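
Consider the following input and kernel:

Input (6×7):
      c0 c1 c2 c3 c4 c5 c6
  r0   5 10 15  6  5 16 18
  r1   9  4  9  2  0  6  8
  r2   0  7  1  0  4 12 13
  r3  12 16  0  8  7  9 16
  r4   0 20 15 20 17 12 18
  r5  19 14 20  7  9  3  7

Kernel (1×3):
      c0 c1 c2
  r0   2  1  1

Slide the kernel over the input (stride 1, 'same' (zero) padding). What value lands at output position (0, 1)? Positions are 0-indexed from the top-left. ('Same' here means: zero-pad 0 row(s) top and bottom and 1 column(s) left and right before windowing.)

35

The receptive field on the zero-padded input at this output position is [5 10 15]. Elementwise product with the kernel and sum: 5·2 + 10·1 + 15·1.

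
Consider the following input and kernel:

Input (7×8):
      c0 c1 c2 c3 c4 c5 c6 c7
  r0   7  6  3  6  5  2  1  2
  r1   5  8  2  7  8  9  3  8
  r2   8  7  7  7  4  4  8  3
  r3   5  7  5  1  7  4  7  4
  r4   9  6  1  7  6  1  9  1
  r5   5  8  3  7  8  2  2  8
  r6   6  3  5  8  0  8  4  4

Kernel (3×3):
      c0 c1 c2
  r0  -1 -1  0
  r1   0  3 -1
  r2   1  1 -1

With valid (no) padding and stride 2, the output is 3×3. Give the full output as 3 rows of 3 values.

Output[0,0]: The receptive field on the input at this output position is [7 6 3 / 5 8 2 / 8 7 7]. Elementwise product with the kernel and sum: 7·-1 + 6·-1 + 8·3 + 2·-1 + 8·1 + 7·1 + 7·-1.
Output[0,1]: The receptive field on the input at this output position is [3 6 5 / 2 7 8 / 7 7 4]. Elementwise product with the kernel and sum: 3·-1 + 6·-1 + 7·3 + 8·-1 + 7·1 + 7·1 + 4·-1.

17 14 17
15 -16 -5
10 18 1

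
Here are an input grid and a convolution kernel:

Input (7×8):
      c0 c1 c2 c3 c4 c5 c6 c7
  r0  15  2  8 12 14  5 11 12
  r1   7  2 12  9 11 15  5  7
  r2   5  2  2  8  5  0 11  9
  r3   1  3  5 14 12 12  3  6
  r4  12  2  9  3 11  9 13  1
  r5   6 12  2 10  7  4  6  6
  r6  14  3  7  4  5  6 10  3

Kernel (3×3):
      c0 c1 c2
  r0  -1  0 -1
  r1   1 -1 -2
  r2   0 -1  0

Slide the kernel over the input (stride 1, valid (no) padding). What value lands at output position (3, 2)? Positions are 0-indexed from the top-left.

The receptive field on the input at this output position is [5 14 12 / 9 3 11 / 2 10 7]. Elementwise product with the kernel and sum: 5·-1 + 12·-1 + 9·1 + 3·-1 + 11·-2 + 10·-1.

-43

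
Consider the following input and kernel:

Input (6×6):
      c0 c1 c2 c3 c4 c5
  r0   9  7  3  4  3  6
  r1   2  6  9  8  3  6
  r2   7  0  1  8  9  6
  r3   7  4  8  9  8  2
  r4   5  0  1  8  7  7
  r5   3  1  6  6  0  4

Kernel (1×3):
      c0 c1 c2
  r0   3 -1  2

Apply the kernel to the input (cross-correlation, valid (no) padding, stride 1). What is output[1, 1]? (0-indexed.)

25

The receptive field on the input at this output position is [6 9 8]. Elementwise product with the kernel and sum: 6·3 + 9·-1 + 8·2.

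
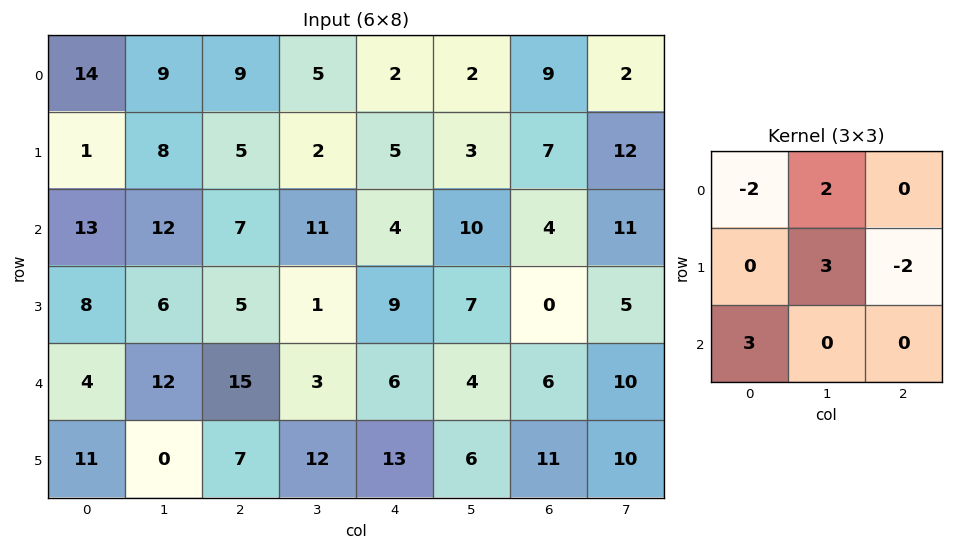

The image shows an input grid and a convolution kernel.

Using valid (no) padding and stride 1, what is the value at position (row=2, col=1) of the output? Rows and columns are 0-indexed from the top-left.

The receptive field on the input at this output position is [12 7 11 / 6 5 1 / 12 15 3]. Elementwise product with the kernel and sum: 12·-2 + 7·2 + 5·3 + 1·-2 + 12·3.

39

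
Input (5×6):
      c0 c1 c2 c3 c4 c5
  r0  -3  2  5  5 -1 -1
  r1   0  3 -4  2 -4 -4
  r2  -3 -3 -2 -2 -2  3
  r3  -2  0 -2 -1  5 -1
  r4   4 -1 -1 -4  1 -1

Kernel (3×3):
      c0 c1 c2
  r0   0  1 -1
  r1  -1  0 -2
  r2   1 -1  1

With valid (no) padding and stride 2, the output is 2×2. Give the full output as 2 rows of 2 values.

Output[0,0]: The receptive field on the input at this output position is [-3 2 5 / 0 3 -4 / -3 -3 -2]. Elementwise product with the kernel and sum: 2·1 + 5·-1 + 0·-1 + -4·-2 + -3·1 + -3·-1 + -2·1.

3 16
9 -4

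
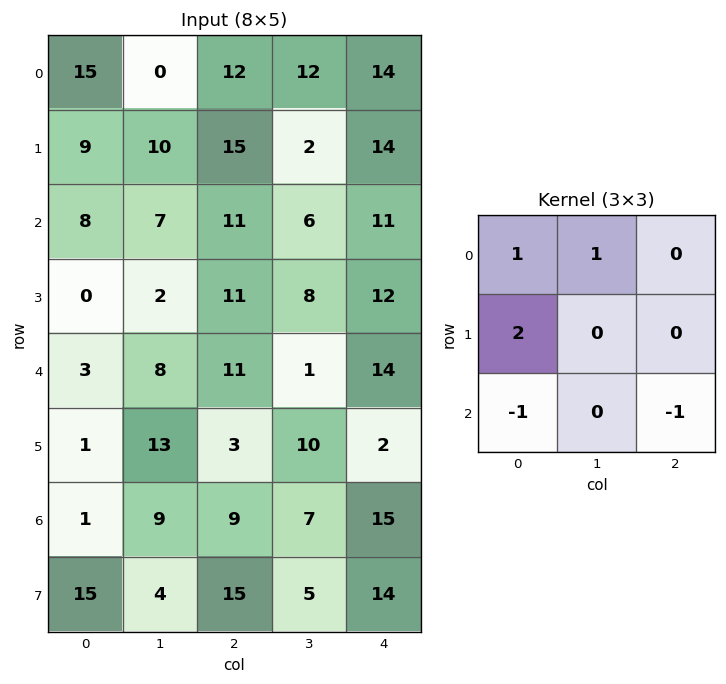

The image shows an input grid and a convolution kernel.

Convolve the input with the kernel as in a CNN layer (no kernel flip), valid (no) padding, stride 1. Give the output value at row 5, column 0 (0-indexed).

-14

The receptive field on the input at this output position is [1 13 3 / 1 9 9 / 15 4 15]. Elementwise product with the kernel and sum: 1·1 + 13·1 + 1·2 + 15·-1 + 15·-1.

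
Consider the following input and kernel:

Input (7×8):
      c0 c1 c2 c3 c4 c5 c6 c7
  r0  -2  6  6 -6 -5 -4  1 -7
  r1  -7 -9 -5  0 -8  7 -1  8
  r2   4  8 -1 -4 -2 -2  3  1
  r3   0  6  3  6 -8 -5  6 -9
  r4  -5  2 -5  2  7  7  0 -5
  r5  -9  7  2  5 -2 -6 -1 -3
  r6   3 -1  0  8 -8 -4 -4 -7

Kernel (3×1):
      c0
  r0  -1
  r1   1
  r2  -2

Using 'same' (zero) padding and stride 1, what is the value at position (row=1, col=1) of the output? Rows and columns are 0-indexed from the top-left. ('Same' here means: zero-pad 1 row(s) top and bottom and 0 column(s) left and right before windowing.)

-31

The receptive field on the zero-padded input at this output position is [6 / -9 / 8]. Elementwise product with the kernel and sum: 6·-1 + -9·1 + 8·-2.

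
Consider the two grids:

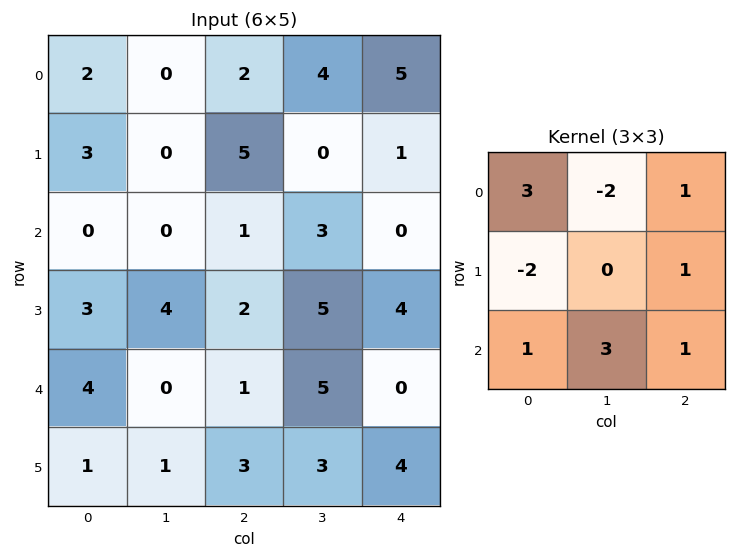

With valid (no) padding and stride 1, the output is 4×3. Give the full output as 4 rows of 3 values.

8 6 4
32 8 35
2 6 13
3 31 14

Output[0,0]: The receptive field on the input at this output position is [2 0 2 / 3 0 5 / 0 0 1]. Elementwise product with the kernel and sum: 2·3 + 0·-2 + 2·1 + 3·-2 + 5·1 + 0·1 + 0·3 + 1·1.
Output[0,1]: The receptive field on the input at this output position is [0 2 4 / 0 5 0 / 0 1 3]. Elementwise product with the kernel and sum: 0·3 + 2·-2 + 4·1 + 0·-2 + 0·1 + 0·1 + 1·3 + 3·1.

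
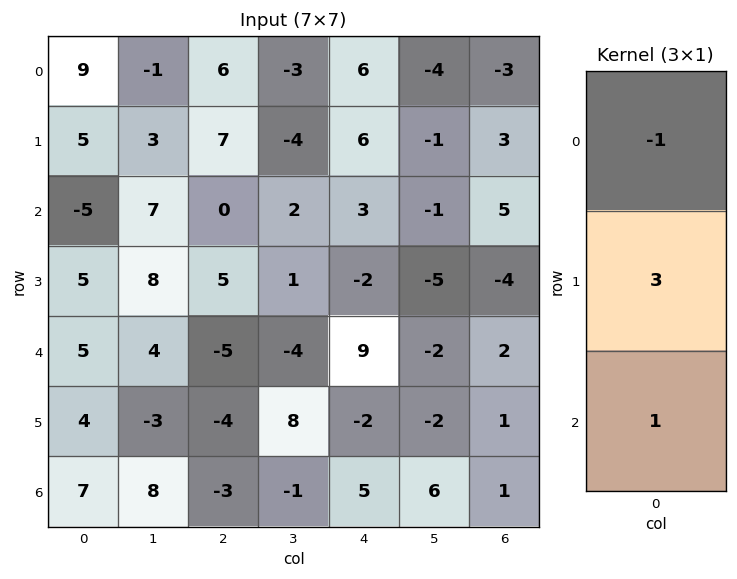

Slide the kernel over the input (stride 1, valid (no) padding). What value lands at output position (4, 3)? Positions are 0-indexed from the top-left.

The receptive field on the input at this output position is [-4 / 8 / -1]. Elementwise product with the kernel and sum: -4·-1 + 8·3 + -1·1.

27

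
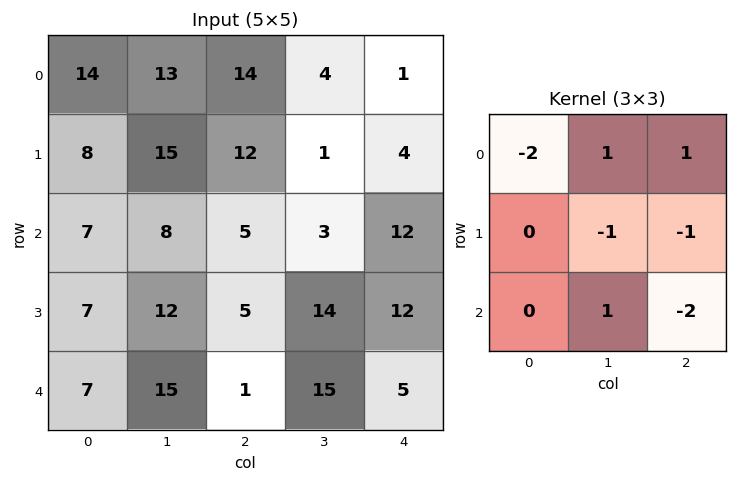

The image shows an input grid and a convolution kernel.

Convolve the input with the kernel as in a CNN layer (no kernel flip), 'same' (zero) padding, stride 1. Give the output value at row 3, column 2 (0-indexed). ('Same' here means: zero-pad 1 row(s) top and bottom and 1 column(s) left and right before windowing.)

The receptive field on the zero-padded input at this output position is [8 5 3 / 12 5 14 / 15 1 15]. Elementwise product with the kernel and sum: 8·-2 + 5·1 + 3·1 + 5·-1 + 14·-1 + 1·1 + 15·-2.

-56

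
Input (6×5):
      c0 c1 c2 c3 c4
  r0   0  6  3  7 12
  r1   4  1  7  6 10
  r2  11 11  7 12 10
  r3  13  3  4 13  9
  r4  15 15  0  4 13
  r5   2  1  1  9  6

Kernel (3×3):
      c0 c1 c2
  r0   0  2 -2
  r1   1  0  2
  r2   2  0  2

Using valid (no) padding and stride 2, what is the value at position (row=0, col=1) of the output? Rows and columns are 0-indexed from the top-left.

The receptive field on the input at this output position is [3 7 12 / 7 6 10 / 7 12 10]. Elementwise product with the kernel and sum: 7·2 + 12·-2 + 7·1 + 10·2 + 7·2 + 10·2.

51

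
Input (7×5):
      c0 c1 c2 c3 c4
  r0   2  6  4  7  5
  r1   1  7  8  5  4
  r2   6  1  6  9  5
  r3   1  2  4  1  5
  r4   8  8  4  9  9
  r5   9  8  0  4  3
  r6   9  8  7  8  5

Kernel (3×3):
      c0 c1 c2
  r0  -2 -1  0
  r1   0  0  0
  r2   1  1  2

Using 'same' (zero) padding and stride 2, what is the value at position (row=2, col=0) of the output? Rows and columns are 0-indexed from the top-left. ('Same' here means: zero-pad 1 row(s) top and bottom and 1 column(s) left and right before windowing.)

The receptive field on the zero-padded input at this output position is [0 1 2 / 0 8 8 / 0 9 8]. Elementwise product with the kernel and sum: 0·-2 + 1·-1 + 0·1 + 9·1 + 8·2.

24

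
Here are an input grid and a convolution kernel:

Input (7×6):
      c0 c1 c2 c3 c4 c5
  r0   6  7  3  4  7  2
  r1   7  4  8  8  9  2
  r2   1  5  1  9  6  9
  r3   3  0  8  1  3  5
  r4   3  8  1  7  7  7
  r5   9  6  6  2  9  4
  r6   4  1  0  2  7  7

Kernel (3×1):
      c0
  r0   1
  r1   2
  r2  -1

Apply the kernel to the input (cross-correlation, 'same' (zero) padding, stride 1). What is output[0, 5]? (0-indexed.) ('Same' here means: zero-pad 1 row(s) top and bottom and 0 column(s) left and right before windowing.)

The receptive field on the zero-padded input at this output position is [0 / 2 / 2]. Elementwise product with the kernel and sum: 0·1 + 2·2 + 2·-1.

2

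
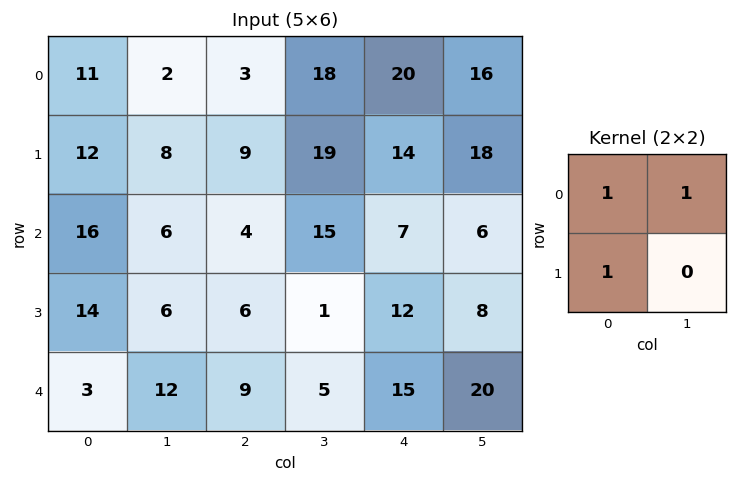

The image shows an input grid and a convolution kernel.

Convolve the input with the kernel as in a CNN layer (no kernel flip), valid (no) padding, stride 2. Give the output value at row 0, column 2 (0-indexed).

The receptive field on the input at this output position is [20 16 / 14 18]. Elementwise product with the kernel and sum: 20·1 + 16·1 + 14·1.

50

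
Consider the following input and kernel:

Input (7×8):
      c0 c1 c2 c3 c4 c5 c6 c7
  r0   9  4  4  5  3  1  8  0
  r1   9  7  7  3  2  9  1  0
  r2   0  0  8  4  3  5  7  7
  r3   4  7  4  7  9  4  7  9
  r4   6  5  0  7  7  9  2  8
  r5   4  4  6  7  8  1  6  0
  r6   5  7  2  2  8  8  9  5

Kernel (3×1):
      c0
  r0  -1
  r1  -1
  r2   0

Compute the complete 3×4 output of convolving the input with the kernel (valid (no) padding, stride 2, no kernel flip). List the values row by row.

Output[0,0]: The receptive field on the input at this output position is [9 / 9 / 0]. Elementwise product with the kernel and sum: 9·-1 + 9·-1.
Output[0,1]: The receptive field on the input at this output position is [4 / 7 / 8]. Elementwise product with the kernel and sum: 4·-1 + 7·-1.

-18 -11 -5 -9
-4 -12 -12 -14
-10 -6 -15 -8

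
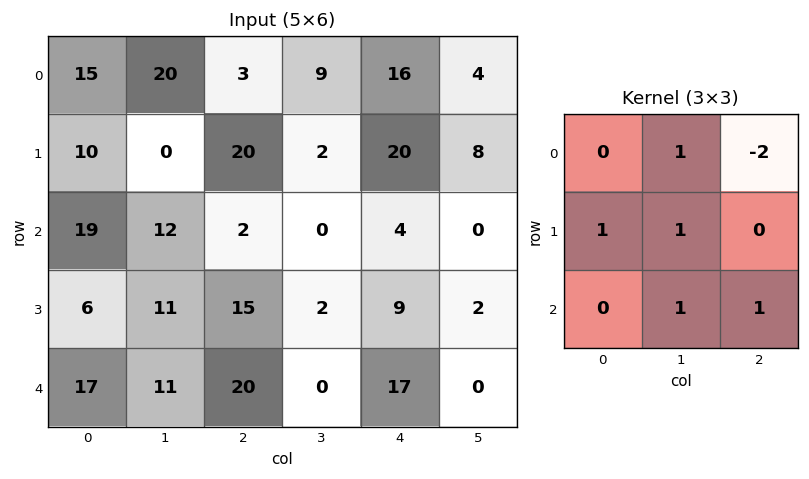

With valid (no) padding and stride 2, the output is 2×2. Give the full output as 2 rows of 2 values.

38 3
56 26

Output[0,0]: The receptive field on the input at this output position is [15 20 3 / 10 0 20 / 19 12 2]. Elementwise product with the kernel and sum: 20·1 + 3·-2 + 10·1 + 0·1 + 12·1 + 2·1.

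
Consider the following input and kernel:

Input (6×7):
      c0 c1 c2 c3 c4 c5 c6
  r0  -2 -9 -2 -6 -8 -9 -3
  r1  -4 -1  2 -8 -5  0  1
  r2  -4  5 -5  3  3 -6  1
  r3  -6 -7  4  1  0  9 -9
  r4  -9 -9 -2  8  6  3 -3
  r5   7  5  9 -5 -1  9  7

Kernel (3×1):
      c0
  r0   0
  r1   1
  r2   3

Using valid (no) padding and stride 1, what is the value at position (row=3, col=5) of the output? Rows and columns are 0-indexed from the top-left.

The receptive field on the input at this output position is [9 / 3 / 9]. Elementwise product with the kernel and sum: 3·1 + 9·3.

30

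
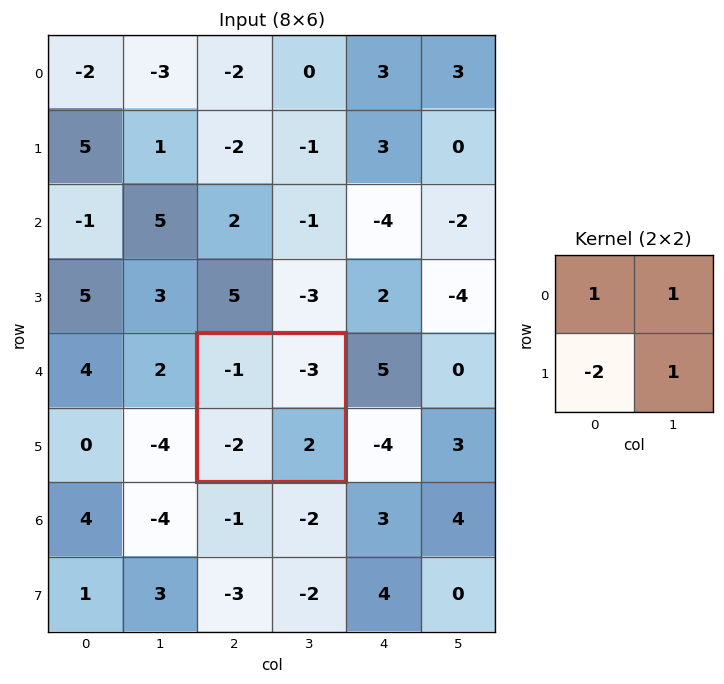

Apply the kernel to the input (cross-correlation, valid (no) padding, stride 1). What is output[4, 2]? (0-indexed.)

2

The receptive field on the input at this output position is [-1 -3 / -2 2]. Elementwise product with the kernel and sum: -1·1 + -3·1 + -2·-2 + 2·1.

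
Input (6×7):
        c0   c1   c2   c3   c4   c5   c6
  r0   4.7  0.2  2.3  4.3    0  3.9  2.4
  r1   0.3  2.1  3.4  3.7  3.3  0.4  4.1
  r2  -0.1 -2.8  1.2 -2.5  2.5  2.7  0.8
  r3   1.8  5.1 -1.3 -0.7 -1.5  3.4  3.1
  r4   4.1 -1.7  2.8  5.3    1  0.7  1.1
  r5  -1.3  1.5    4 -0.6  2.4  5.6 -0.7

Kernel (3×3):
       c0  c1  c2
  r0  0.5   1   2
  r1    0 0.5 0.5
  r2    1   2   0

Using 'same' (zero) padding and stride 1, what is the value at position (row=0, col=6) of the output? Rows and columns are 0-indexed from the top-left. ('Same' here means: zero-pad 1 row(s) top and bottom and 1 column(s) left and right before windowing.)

9.8

The receptive field on the zero-padded input at this output position is [0 0 0 / 3.9 2.4 0 / 0.4 4.1 0]. Elementwise product with the kernel and sum: 0·0.5 + 0·1 + 0·2 + 2.4·0.5 + 0·0.5 + 0.4·1 + 4.1·2.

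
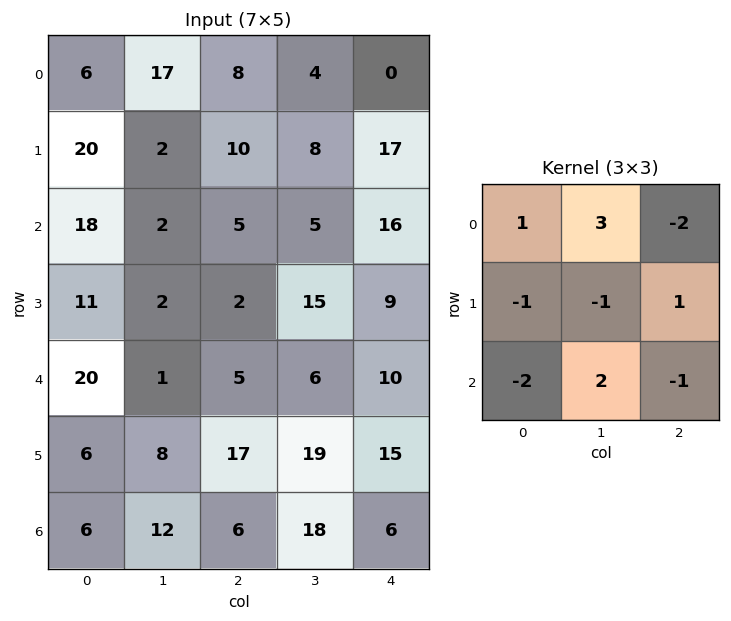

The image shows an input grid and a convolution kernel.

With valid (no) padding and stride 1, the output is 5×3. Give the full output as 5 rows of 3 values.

-8 30 3
-29 -1 23
-40 20 -28
-16 -23 17
22 -32 0

Output[0,0]: The receptive field on the input at this output position is [6 17 8 / 20 2 10 / 18 2 5]. Elementwise product with the kernel and sum: 6·1 + 17·3 + 8·-2 + 20·-1 + 2·-1 + 10·1 + 18·-2 + 2·2 + 5·-1.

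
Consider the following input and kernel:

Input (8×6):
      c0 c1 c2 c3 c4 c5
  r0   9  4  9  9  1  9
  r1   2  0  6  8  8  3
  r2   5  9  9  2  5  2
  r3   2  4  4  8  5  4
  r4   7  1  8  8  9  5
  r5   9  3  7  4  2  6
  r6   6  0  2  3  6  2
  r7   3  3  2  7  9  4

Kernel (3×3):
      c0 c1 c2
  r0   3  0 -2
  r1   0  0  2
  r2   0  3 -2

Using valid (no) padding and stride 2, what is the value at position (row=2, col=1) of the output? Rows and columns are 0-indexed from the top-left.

7

The receptive field on the input at this output position is [8 8 9 / 7 4 2 / 2 3 6]. Elementwise product with the kernel and sum: 8·3 + 9·-2 + 2·2 + 3·3 + 6·-2.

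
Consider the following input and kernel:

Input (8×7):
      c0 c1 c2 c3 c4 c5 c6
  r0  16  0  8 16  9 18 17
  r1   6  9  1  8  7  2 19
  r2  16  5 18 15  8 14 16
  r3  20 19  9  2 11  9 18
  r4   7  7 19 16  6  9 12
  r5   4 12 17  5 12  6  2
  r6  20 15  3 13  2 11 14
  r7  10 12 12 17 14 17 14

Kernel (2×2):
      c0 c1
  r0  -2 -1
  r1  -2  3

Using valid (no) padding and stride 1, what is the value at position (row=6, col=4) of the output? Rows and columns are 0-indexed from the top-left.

8

The receptive field on the input at this output position is [2 11 / 14 17]. Elementwise product with the kernel and sum: 2·-2 + 11·-1 + 14·-2 + 17·3.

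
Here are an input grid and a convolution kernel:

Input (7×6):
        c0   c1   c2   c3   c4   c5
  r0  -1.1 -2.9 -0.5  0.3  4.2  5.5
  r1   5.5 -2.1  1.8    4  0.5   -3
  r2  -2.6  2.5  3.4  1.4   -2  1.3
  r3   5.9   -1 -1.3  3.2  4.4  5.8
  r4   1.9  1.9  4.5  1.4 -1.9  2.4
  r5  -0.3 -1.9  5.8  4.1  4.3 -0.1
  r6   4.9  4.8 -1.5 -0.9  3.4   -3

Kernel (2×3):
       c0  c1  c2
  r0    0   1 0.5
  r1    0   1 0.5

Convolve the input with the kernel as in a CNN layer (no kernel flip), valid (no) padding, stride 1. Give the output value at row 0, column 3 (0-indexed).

The receptive field on the input at this output position is [0.3 4.2 5.5 / 4 0.5 -3]. Elementwise product with the kernel and sum: 4.2·1 + 5.5·0.5 + 0.5·1 + -3·0.5.

5.95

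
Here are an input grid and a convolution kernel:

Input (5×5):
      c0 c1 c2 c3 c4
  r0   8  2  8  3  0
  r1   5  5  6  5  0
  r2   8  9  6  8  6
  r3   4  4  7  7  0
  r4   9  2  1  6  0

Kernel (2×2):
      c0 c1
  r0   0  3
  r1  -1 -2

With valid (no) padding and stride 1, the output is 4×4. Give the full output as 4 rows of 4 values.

Output[0,0]: The receptive field on the input at this output position is [8 2 / 5 5]. Elementwise product with the kernel and sum: 2·3 + 5·-1 + 5·-2.
Output[0,1]: The receptive field on the input at this output position is [2 8 / 5 6]. Elementwise product with the kernel and sum: 8·3 + 5·-1 + 6·-2.

-9 7 -7 -5
-11 -3 -7 -20
15 0 3 11
-1 17 8 -6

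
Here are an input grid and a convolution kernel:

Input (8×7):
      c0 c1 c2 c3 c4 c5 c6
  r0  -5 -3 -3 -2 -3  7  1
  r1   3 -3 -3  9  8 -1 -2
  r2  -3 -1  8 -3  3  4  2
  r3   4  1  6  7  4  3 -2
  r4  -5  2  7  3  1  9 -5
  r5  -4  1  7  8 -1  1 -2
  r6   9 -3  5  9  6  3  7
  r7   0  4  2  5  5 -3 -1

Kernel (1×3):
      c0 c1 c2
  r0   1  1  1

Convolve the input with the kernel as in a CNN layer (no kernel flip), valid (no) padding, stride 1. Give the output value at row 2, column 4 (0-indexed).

The receptive field on the input at this output position is [3 4 2]. Elementwise product with the kernel and sum: 3·1 + 4·1 + 2·1.

9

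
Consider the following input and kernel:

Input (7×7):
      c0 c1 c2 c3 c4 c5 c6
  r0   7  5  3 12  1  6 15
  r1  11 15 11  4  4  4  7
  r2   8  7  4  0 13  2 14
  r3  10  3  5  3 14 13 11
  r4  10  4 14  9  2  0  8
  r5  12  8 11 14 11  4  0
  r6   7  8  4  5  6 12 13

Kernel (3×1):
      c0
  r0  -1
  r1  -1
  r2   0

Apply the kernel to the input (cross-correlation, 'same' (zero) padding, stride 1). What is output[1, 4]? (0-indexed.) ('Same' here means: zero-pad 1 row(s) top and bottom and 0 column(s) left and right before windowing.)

The receptive field on the zero-padded input at this output position is [1 / 4 / 13]. Elementwise product with the kernel and sum: 1·-1 + 4·-1.

-5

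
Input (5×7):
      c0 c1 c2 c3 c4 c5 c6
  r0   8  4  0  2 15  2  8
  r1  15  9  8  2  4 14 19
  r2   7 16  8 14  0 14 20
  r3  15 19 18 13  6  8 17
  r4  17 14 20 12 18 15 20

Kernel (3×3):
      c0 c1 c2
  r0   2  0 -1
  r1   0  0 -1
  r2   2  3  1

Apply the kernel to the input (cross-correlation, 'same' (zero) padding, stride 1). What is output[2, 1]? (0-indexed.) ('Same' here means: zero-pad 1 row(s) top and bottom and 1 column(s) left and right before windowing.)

119

The receptive field on the zero-padded input at this output position is [15 9 8 / 7 16 8 / 15 19 18]. Elementwise product with the kernel and sum: 15·2 + 8·-1 + 8·-1 + 15·2 + 19·3 + 18·1.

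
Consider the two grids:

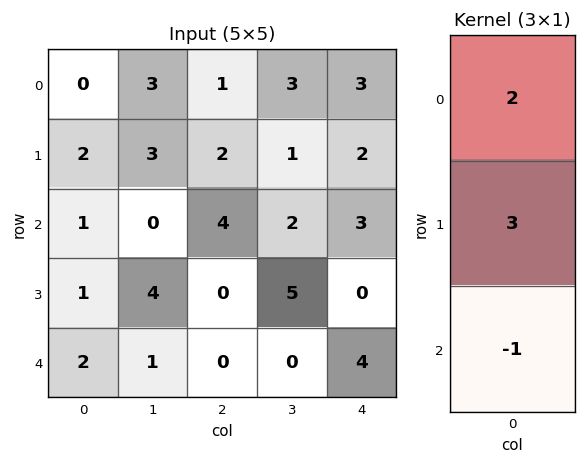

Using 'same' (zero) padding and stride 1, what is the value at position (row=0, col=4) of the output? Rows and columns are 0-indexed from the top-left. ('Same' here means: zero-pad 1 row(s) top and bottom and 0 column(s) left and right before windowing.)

7

The receptive field on the zero-padded input at this output position is [0 / 3 / 2]. Elementwise product with the kernel and sum: 0·2 + 3·3 + 2·-1.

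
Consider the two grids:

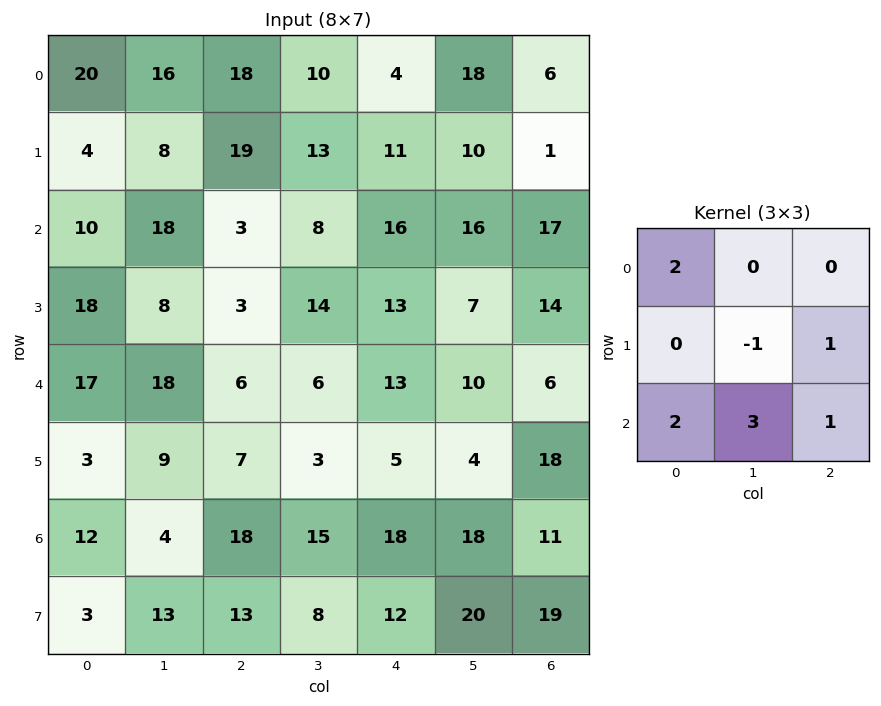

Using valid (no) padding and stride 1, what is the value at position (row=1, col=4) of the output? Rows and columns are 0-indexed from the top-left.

84

The receptive field on the input at this output position is [11 10 1 / 16 16 17 / 13 7 14]. Elementwise product with the kernel and sum: 11·2 + 16·-1 + 17·1 + 13·2 + 7·3 + 14·1.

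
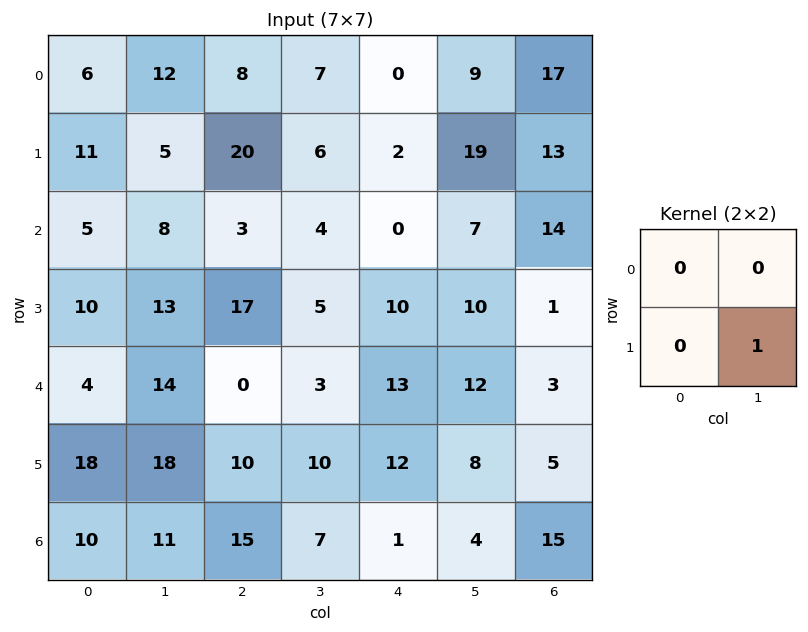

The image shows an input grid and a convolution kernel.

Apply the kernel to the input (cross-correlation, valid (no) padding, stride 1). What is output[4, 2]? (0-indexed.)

10

The receptive field on the input at this output position is [0 3 / 10 10]. Elementwise product with the kernel and sum: 10·1.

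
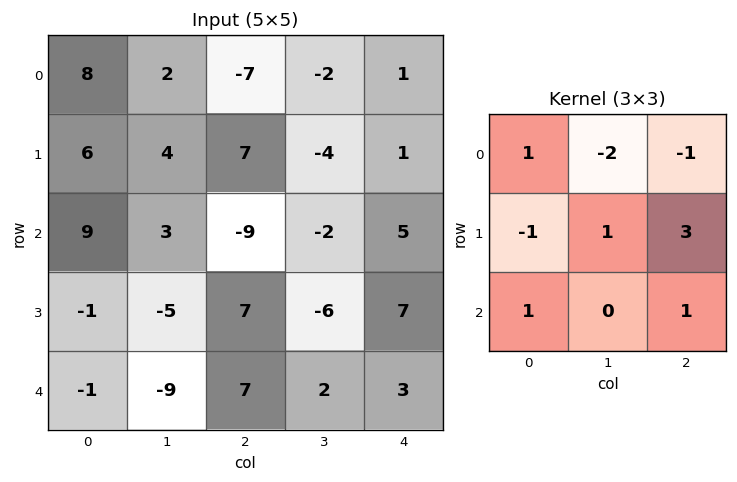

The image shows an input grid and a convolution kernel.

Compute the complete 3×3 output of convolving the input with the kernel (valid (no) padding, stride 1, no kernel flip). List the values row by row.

30 10 -16
-36 -35 50
35 10 8

Output[0,0]: The receptive field on the input at this output position is [8 2 -7 / 6 4 7 / 9 3 -9]. Elementwise product with the kernel and sum: 8·1 + 2·-2 + -7·-1 + 6·-1 + 4·1 + 7·3 + 9·1 + -9·1.
Output[0,1]: The receptive field on the input at this output position is [2 -7 -2 / 4 7 -4 / 3 -9 -2]. Elementwise product with the kernel and sum: 2·1 + -7·-2 + -2·-1 + 4·-1 + 7·1 + -4·3 + 3·1 + -2·1.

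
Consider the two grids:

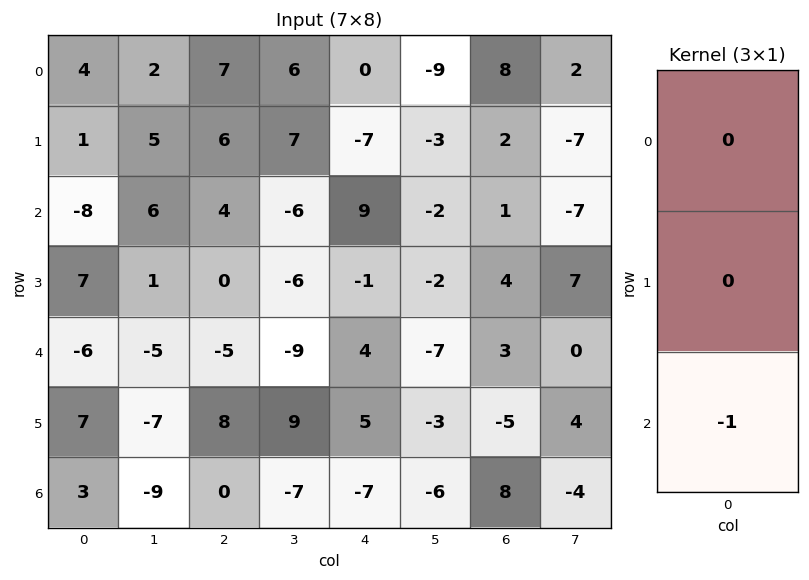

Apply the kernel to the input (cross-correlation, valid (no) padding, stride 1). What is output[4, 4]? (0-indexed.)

The receptive field on the input at this output position is [4 / 5 / -7]. Elementwise product with the kernel and sum: -7·-1.

7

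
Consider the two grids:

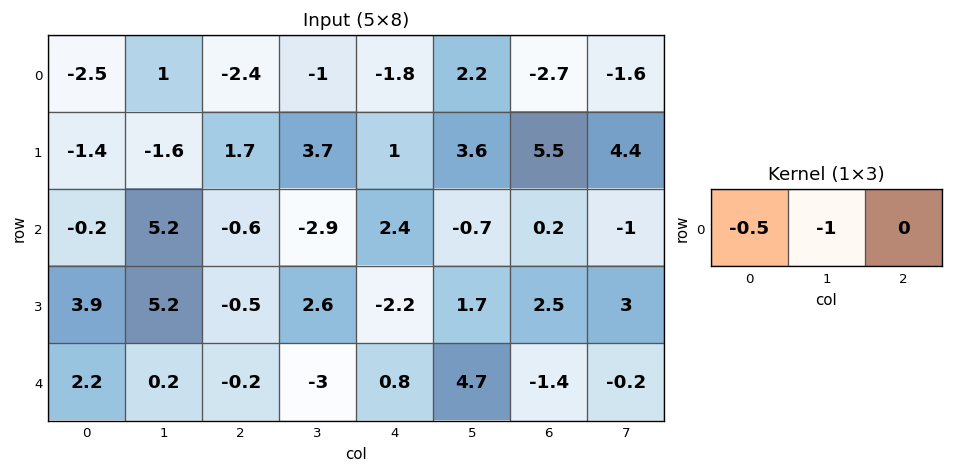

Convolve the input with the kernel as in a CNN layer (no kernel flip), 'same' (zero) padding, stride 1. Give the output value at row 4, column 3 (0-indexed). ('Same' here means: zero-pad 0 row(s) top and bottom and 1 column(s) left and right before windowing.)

3.1

The receptive field on the zero-padded input at this output position is [-0.2 -3 0.8]. Elementwise product with the kernel and sum: -0.2·-0.5 + -3·-1.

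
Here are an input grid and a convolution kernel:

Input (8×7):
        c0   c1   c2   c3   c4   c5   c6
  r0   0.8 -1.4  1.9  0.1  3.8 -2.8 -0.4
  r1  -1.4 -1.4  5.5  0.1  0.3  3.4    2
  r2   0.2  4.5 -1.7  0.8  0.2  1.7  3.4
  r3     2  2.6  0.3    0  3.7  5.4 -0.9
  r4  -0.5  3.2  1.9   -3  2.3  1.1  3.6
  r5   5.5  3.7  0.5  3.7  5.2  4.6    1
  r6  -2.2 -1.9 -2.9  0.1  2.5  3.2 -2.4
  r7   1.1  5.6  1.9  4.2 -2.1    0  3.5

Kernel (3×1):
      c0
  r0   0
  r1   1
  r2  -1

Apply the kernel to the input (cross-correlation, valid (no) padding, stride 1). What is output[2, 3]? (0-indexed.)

3

The receptive field on the input at this output position is [0.8 / 0 / -3]. Elementwise product with the kernel and sum: 0·1 + -3·-1.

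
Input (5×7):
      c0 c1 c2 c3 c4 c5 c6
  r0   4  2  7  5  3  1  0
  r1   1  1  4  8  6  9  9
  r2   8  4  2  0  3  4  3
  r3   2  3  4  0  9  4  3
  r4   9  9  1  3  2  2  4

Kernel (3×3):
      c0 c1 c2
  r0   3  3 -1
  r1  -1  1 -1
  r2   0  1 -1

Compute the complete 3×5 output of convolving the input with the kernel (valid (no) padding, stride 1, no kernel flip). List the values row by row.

Output[0,0]: The receptive field on the input at this output position is [4 2 7 / 1 1 4 / 8 4 2]. Elementwise product with the kernel and sum: 4·3 + 2·3 + 7·-1 + 1·-1 + 1·1 + 4·-1 + 4·1 + 2·-1.
Output[0,1]: The receptive field on the input at this output position is [2 7 5 / 1 4 8 / 4 2 0]. Elementwise product with the kernel and sum: 2·3 + 7·3 + 5·-1 + 1·-1 + 4·1 + 8·-1 + 2·1 + 0·-1.

9 19 28 11 7
-5 9 16 37 35
39 17 -9 10 8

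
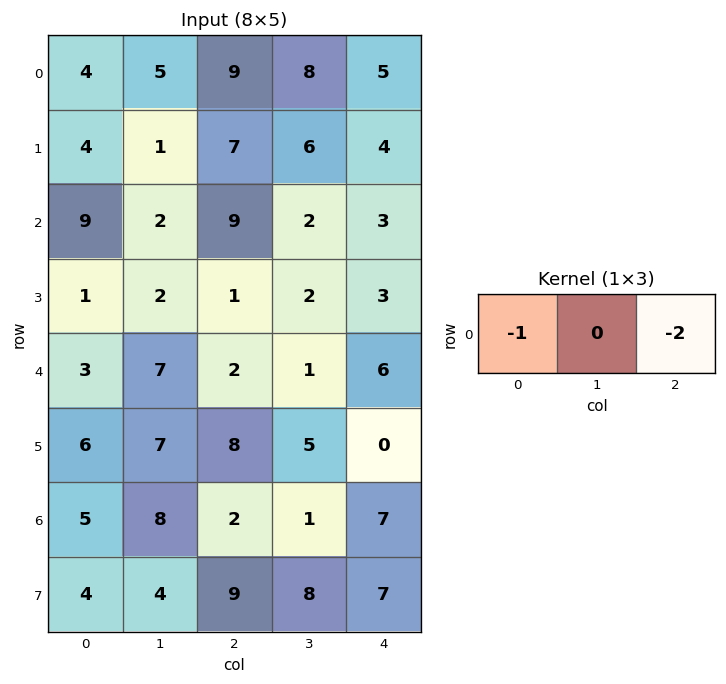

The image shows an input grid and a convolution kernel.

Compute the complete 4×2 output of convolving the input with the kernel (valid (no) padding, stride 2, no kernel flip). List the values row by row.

-22 -19
-27 -15
-7 -14
-9 -16

Output[0,0]: The receptive field on the input at this output position is [4 5 9]. Elementwise product with the kernel and sum: 4·-1 + 9·-2.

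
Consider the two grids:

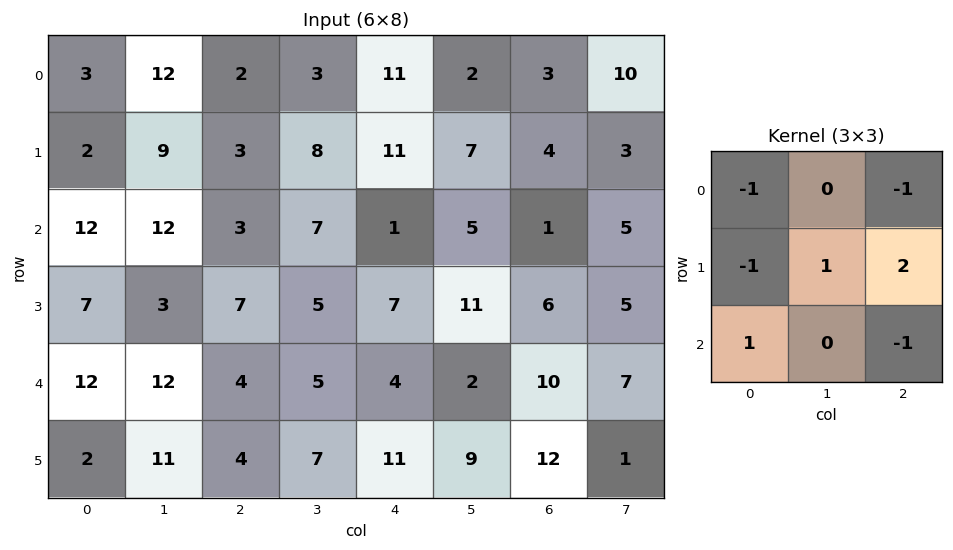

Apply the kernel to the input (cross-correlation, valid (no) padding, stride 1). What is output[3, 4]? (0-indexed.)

The receptive field on the input at this output position is [7 11 6 / 4 2 10 / 11 9 12]. Elementwise product with the kernel and sum: 7·-1 + 6·-1 + 4·-1 + 2·1 + 10·2 + 11·1 + 12·-1.

4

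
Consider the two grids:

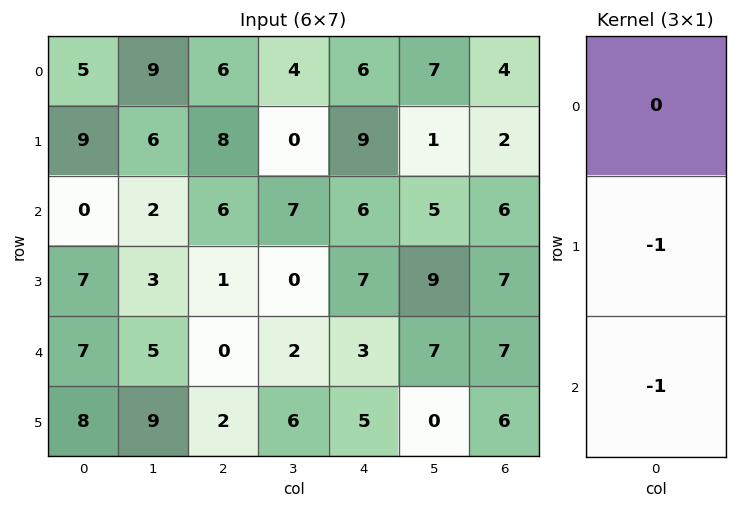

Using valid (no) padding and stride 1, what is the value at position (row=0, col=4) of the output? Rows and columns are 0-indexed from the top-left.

-15

The receptive field on the input at this output position is [6 / 9 / 6]. Elementwise product with the kernel and sum: 9·-1 + 6·-1.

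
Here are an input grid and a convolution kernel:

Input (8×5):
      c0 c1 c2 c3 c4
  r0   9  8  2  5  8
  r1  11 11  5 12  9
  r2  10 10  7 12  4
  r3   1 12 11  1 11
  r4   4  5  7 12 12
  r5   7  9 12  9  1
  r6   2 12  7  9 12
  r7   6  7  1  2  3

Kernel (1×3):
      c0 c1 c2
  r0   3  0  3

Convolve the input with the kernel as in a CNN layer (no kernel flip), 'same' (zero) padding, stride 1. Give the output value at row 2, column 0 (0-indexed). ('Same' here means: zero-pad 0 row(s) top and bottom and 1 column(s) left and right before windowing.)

30

The receptive field on the zero-padded input at this output position is [0 10 10]. Elementwise product with the kernel and sum: 0·3 + 10·3.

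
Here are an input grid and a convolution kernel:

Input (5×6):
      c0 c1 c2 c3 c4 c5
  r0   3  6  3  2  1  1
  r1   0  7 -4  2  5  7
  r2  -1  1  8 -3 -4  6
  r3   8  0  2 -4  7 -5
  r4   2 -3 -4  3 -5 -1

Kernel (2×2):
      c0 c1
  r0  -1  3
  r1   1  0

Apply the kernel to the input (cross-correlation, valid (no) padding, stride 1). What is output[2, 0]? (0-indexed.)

The receptive field on the input at this output position is [-1 1 / 8 0]. Elementwise product with the kernel and sum: -1·-1 + 1·3 + 8·1.

12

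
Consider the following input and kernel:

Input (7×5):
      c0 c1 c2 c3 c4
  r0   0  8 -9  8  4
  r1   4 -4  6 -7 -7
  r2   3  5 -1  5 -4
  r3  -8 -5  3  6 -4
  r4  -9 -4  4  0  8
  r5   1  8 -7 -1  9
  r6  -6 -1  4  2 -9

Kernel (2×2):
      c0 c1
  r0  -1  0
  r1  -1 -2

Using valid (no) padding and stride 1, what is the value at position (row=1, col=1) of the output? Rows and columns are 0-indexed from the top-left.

1

The receptive field on the input at this output position is [-4 6 / 5 -1]. Elementwise product with the kernel and sum: -4·-1 + 5·-1 + -1·-2.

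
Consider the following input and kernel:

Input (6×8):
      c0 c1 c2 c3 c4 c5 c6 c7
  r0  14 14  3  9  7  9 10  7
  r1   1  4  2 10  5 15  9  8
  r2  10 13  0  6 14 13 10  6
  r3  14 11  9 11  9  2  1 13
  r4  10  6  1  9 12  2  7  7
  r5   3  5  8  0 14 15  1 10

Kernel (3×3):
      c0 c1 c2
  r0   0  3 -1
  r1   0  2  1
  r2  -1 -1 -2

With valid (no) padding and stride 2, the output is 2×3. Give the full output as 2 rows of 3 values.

Output[0,0]: The receptive field on the input at this output position is [14 14 3 / 1 4 2 / 10 13 0]. Elementwise product with the kernel and sum: 14·3 + 3·-1 + 4·2 + 2·1 + 10·-1 + 13·-1 + 0·-2.

26 11 9
52 1 6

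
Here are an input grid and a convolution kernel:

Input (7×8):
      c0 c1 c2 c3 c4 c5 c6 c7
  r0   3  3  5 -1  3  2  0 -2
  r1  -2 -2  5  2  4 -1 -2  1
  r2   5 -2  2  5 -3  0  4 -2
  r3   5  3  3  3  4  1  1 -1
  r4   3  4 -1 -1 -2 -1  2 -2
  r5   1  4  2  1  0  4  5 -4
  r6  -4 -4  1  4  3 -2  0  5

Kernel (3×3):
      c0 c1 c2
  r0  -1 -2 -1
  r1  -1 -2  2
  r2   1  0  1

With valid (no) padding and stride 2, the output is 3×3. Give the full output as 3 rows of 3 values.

Output[0,0]: The receptive field on the input at this output position is [3 3 5 / -2 -2 5 / 5 -2 2]. Elementwise product with the kernel and sum: 3·-1 + 3·-2 + 5·-1 + -2·-1 + -2·-2 + 5·2 + 5·1 + 2·1.
Output[0,1]: The receptive field on the input at this output position is [5 -1 3 / 5 2 4 / 2 5 -3]. Elementwise product with the kernel and sum: 5·-1 + -1·-2 + 3·-1 + 5·-1 + 2·-2 + 4·2 + 2·1 + -3·1.

9 -8 -12
-6 -13 -5
-18 5 7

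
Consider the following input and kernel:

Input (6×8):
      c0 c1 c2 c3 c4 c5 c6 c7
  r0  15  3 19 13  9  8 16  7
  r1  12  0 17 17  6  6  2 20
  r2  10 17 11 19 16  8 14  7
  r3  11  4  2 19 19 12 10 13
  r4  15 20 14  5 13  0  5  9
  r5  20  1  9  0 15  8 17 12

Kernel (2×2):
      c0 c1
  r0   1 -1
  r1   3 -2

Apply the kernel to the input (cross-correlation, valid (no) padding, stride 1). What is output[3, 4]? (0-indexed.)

46

The receptive field on the input at this output position is [19 12 / 13 0]. Elementwise product with the kernel and sum: 19·1 + 12·-1 + 13·3 + 0·-2.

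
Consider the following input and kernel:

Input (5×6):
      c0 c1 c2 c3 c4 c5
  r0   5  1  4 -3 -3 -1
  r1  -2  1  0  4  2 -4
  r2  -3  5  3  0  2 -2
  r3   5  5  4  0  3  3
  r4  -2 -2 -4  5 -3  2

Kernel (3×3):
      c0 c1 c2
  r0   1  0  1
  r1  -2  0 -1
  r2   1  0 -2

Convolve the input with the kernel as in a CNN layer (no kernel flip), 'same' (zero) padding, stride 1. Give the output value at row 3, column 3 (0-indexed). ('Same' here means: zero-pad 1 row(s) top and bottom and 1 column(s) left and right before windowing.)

-4

The receptive field on the zero-padded input at this output position is [3 0 2 / 4 0 3 / -4 5 -3]. Elementwise product with the kernel and sum: 3·1 + 2·1 + 4·-2 + 3·-1 + -4·1 + -3·-2.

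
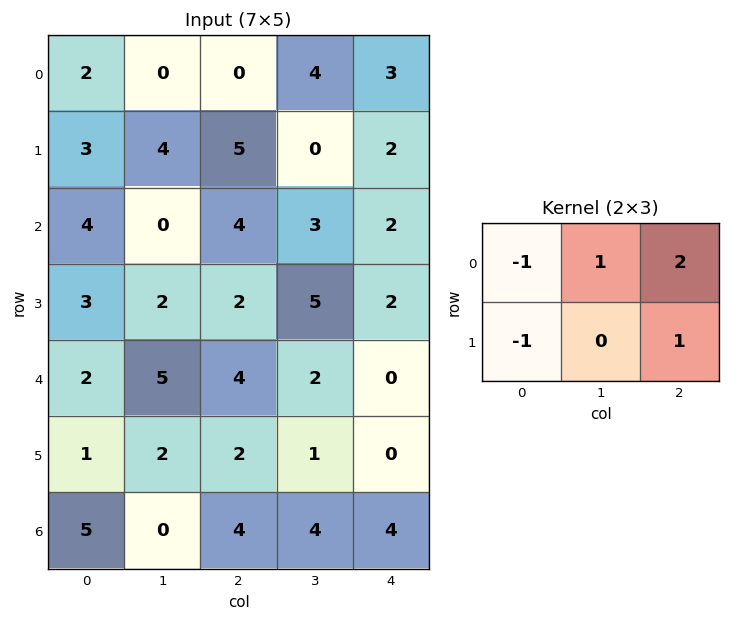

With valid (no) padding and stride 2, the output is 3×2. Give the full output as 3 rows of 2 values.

0 7
3 3
12 -4

Output[0,0]: The receptive field on the input at this output position is [2 0 0 / 3 4 5]. Elementwise product with the kernel and sum: 2·-1 + 0·1 + 0·2 + 3·-1 + 5·1.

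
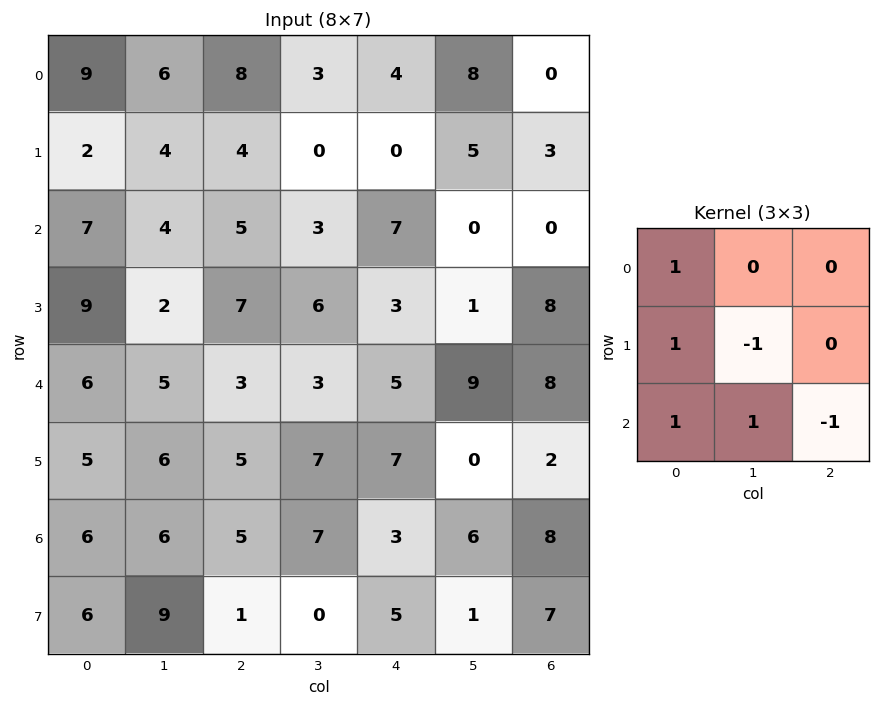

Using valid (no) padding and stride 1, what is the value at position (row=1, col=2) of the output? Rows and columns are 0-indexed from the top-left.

The receptive field on the input at this output position is [4 0 0 / 5 3 7 / 7 6 3]. Elementwise product with the kernel and sum: 4·1 + 5·1 + 3·-1 + 7·1 + 6·1 + 3·-1.

16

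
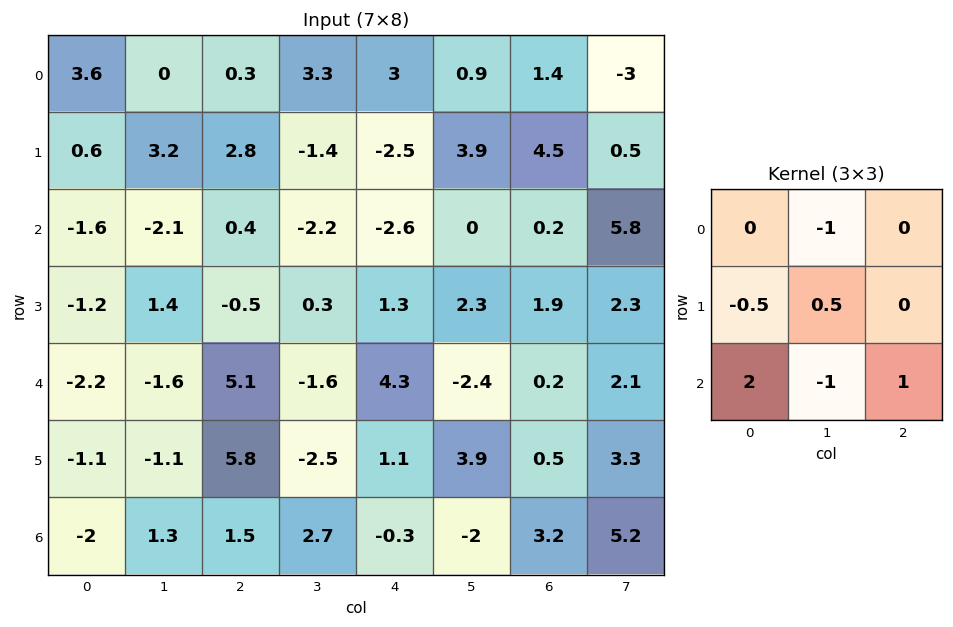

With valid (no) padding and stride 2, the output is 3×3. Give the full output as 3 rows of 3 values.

0.6 -5 -2.7
5.7 18.7 11.7
-2.2 -2.55 8.4

Output[0,0]: The receptive field on the input at this output position is [3.6 0 0.3 / 0.6 3.2 2.8 / -1.6 -2.1 0.4]. Elementwise product with the kernel and sum: 0·-1 + 0.6·-0.5 + 3.2·0.5 + -1.6·2 + -2.1·-1 + 0.4·1.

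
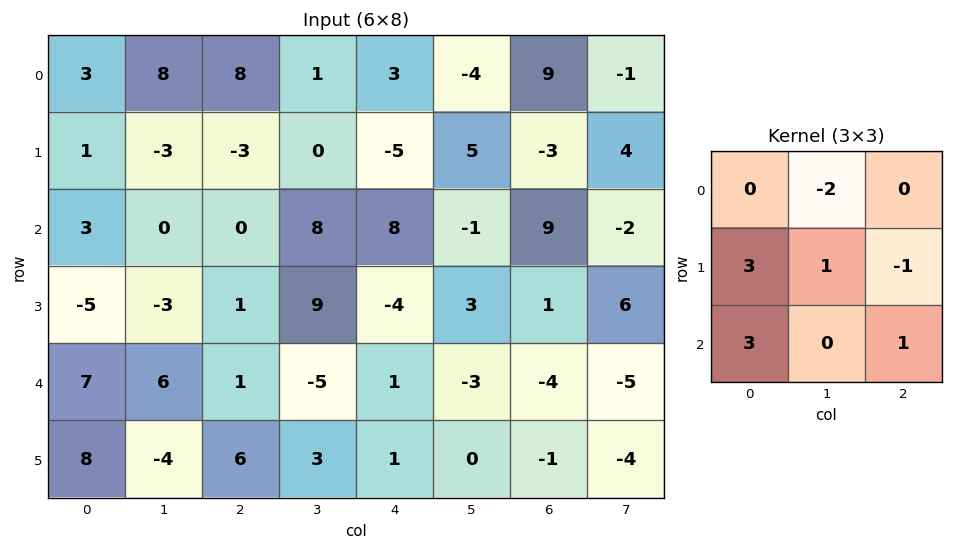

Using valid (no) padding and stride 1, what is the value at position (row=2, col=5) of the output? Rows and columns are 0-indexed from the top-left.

The receptive field on the input at this output position is [-1 9 -2 / 3 1 6 / -3 -4 -5]. Elementwise product with the kernel and sum: 9·-2 + 3·3 + 1·1 + 6·-1 + -3·3 + -5·1.

-28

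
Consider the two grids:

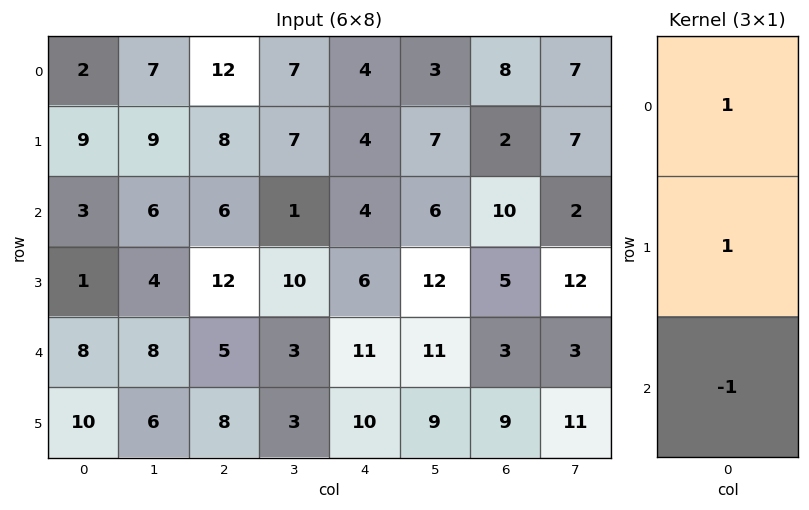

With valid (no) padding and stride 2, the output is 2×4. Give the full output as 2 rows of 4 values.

Output[0,0]: The receptive field on the input at this output position is [2 / 9 / 3]. Elementwise product with the kernel and sum: 2·1 + 9·1 + 3·-1.

8 14 4 0
-4 13 -1 12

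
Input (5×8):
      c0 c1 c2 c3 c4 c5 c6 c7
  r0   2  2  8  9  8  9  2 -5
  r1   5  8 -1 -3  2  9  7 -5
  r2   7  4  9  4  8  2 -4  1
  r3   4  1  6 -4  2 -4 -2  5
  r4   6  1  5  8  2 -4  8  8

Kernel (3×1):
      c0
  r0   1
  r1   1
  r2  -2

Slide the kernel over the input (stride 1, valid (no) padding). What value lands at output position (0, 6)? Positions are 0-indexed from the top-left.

The receptive field on the input at this output position is [2 / 7 / -4]. Elementwise product with the kernel and sum: 2·1 + 7·1 + -4·-2.

17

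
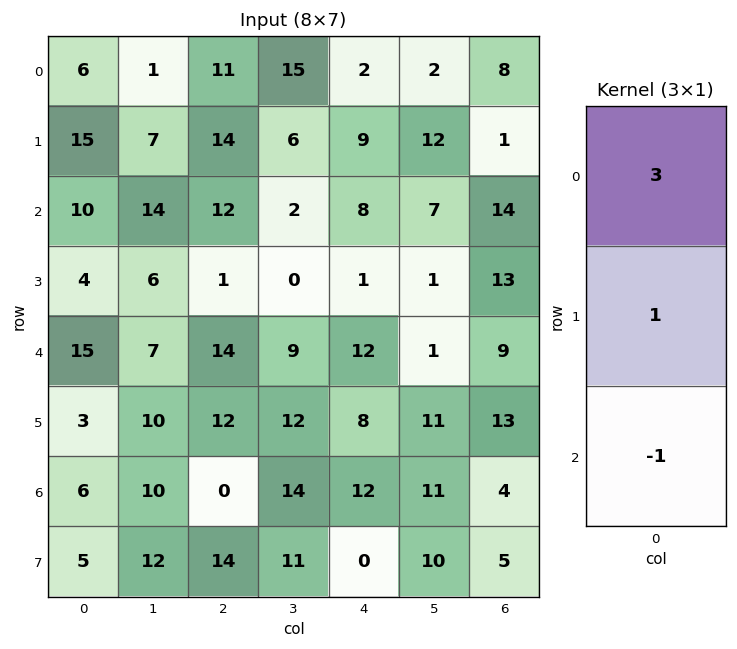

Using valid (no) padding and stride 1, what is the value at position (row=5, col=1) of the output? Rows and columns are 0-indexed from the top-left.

The receptive field on the input at this output position is [10 / 10 / 12]. Elementwise product with the kernel and sum: 10·3 + 10·1 + 12·-1.

28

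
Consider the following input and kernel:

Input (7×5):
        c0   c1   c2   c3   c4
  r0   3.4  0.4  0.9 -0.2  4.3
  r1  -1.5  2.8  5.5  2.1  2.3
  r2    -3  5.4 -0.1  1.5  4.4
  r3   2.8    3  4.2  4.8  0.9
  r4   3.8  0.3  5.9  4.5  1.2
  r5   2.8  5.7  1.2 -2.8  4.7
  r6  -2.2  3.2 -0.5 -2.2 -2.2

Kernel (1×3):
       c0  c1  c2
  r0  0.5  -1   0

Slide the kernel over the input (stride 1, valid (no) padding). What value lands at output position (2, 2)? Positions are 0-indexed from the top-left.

The receptive field on the input at this output position is [-0.1 1.5 4.4]. Elementwise product with the kernel and sum: -0.1·0.5 + 1.5·-1.

-1.55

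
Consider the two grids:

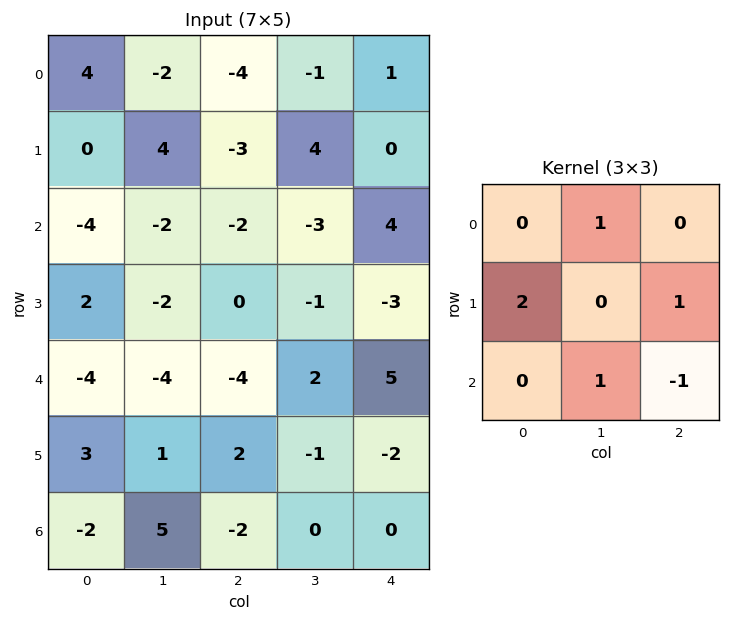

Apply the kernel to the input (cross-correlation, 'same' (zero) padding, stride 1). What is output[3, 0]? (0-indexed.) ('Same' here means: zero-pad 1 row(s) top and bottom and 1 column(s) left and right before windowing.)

The receptive field on the zero-padded input at this output position is [0 -4 -2 / 0 2 -2 / 0 -4 -4]. Elementwise product with the kernel and sum: -4·1 + 0·2 + -2·1 + -4·1 + -4·-1.

-6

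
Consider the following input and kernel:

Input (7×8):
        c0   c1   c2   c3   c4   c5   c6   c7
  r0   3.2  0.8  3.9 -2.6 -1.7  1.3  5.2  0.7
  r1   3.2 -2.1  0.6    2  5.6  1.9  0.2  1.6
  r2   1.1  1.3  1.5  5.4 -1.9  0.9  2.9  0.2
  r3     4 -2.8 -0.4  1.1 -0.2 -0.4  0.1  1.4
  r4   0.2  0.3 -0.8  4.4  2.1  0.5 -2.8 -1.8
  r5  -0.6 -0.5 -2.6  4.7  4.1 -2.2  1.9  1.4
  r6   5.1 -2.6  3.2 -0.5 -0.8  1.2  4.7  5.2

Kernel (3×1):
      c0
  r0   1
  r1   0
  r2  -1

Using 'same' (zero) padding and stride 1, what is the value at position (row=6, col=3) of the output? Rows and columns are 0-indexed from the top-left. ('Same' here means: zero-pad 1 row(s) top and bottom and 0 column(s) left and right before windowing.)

4.7

The receptive field on the zero-padded input at this output position is [4.7 / -0.5 / 0]. Elementwise product with the kernel and sum: 4.7·1 + 0·-1.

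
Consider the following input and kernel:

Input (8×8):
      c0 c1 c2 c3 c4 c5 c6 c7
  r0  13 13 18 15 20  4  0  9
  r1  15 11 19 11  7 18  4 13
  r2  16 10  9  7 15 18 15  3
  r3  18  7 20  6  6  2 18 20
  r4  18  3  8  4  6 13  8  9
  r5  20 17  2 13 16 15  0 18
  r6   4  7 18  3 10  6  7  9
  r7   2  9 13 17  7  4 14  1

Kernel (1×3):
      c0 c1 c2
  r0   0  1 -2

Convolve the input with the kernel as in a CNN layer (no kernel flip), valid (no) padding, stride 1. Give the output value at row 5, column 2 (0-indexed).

-19

The receptive field on the input at this output position is [2 13 16]. Elementwise product with the kernel and sum: 13·1 + 16·-2.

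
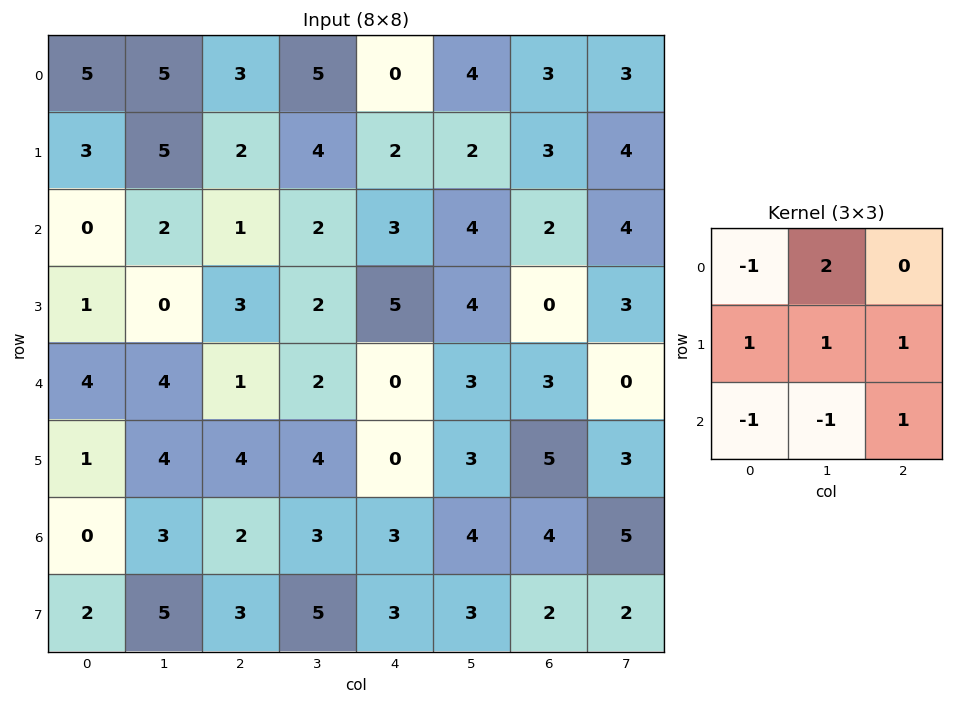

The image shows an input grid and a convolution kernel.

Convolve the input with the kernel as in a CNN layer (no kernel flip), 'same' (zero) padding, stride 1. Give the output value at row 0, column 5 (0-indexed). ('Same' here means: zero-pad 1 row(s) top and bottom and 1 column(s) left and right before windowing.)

6

The receptive field on the zero-padded input at this output position is [0 0 0 / 0 4 3 / 2 2 3]. Elementwise product with the kernel and sum: 0·-1 + 0·2 + 0·1 + 4·1 + 3·1 + 2·-1 + 2·-1 + 3·1.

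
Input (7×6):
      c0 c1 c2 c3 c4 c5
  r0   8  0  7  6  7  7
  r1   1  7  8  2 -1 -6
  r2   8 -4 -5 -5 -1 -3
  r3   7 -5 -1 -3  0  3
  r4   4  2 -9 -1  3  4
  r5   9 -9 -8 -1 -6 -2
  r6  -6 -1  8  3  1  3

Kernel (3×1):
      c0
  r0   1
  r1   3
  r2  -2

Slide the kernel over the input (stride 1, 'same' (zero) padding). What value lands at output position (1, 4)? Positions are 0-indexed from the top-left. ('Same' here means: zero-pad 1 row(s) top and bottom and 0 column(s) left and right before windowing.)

The receptive field on the zero-padded input at this output position is [7 / -1 / -1]. Elementwise product with the kernel and sum: 7·1 + -1·3 + -1·-2.

6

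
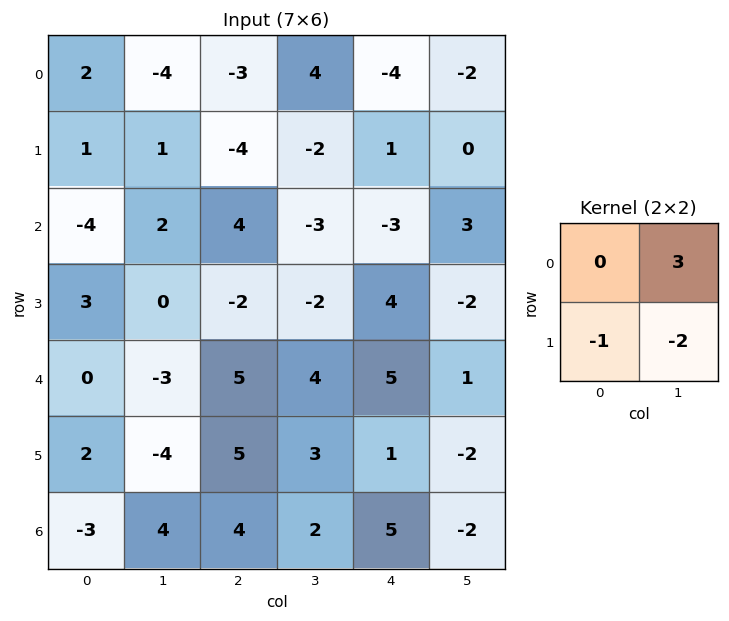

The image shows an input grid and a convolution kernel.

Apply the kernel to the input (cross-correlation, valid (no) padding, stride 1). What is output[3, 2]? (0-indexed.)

-19

The receptive field on the input at this output position is [-2 -2 / 5 4]. Elementwise product with the kernel and sum: -2·3 + 5·-1 + 4·-2.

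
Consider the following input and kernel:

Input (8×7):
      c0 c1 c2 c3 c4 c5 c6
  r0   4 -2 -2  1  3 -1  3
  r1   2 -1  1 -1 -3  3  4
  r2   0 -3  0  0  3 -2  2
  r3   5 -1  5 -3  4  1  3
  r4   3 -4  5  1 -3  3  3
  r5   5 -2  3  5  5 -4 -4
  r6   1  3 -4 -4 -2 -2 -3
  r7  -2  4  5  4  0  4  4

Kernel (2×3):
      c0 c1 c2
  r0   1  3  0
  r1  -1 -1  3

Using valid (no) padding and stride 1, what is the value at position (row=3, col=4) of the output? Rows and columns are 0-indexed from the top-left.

16

The receptive field on the input at this output position is [4 1 3 / -3 3 3]. Elementwise product with the kernel and sum: 4·1 + 1·3 + -3·-1 + 3·-1 + 3·3.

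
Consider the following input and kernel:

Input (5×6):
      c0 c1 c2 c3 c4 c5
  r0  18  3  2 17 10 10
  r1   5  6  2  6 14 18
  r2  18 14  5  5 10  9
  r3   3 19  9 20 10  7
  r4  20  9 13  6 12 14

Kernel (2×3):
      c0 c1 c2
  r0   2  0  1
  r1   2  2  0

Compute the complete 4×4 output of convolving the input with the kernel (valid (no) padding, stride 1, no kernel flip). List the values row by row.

60 39 30 84
76 56 38 60
85 89 78 79
73 102 66 83

Output[0,0]: The receptive field on the input at this output position is [18 3 2 / 5 6 2]. Elementwise product with the kernel and sum: 18·2 + 2·1 + 5·2 + 6·2.
Output[0,1]: The receptive field on the input at this output position is [3 2 17 / 6 2 6]. Elementwise product with the kernel and sum: 3·2 + 17·1 + 6·2 + 2·2.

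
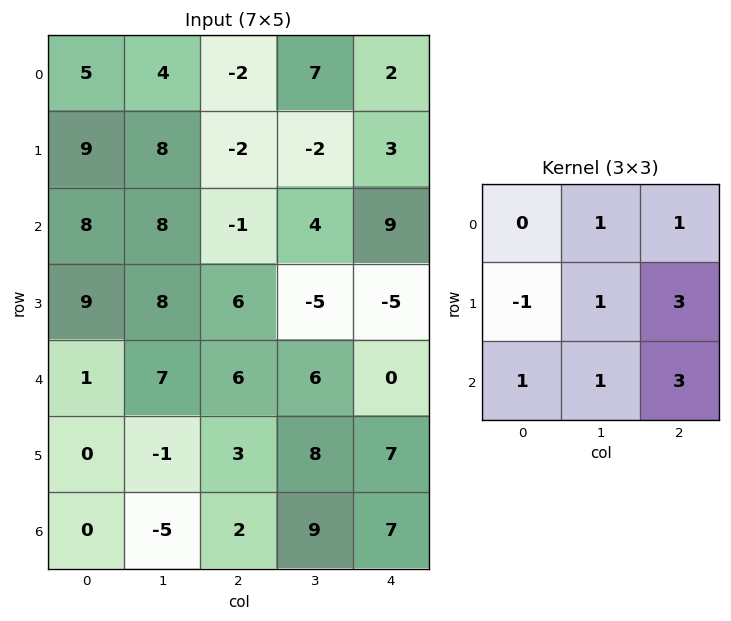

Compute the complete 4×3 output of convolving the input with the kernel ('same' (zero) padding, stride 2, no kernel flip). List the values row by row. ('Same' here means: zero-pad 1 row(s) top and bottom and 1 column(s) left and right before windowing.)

Output[0,0]: The receptive field on the zero-padded input at this output position is [0 0 0 / 0 5 4 / 0 9 8]. Elementwise product with the kernel and sum: 0·1 + 0·1 + 0·-1 + 5·1 + 4·3 + 0·1 + 9·1 + 8·3.
Output[0,1]: The receptive field on the zero-padded input at this output position is [0 0 0 / 4 -2 7 / 8 -2 -2]. Elementwise product with the kernel and sum: 0·1 + 0·1 + 4·-1 + -2·1 + 7·3 + 8·1 + -2·1 + -2·3.

50 15 -4
82 -2 -2
36 44 4
-16 45 5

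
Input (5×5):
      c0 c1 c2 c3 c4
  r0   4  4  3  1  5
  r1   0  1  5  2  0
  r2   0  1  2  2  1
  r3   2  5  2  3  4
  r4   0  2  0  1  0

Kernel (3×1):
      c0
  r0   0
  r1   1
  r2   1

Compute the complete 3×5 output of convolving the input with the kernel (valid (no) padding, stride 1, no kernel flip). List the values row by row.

0 2 7 4 1
2 6 4 5 5
2 7 2 4 4

Output[0,0]: The receptive field on the input at this output position is [4 / 0 / 0]. Elementwise product with the kernel and sum: 0·1 + 0·1.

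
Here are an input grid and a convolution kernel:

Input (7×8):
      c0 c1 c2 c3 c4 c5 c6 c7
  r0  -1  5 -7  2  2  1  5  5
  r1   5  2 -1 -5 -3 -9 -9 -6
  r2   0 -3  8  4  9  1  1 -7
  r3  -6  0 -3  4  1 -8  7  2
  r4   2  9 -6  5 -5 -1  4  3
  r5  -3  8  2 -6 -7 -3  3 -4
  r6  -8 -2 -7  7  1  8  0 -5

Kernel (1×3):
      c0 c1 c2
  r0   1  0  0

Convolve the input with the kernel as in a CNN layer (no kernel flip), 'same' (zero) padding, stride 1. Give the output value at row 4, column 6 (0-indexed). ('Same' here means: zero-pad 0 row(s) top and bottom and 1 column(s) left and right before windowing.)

The receptive field on the zero-padded input at this output position is [-1 4 3]. Elementwise product with the kernel and sum: -1·1.

-1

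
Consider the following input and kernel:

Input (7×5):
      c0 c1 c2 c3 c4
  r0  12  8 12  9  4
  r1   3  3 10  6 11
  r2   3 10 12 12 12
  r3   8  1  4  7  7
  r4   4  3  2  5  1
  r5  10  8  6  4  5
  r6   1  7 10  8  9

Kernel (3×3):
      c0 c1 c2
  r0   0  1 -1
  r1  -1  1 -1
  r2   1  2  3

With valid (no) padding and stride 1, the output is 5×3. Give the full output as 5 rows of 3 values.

45 74 62
10 24 22
3 18 11
38 23 31
38 42 50

Output[0,0]: The receptive field on the input at this output position is [12 8 12 / 3 3 10 / 3 10 12]. Elementwise product with the kernel and sum: 8·1 + 12·-1 + 3·-1 + 3·1 + 10·-1 + 3·1 + 10·2 + 12·3.
Output[0,1]: The receptive field on the input at this output position is [8 12 9 / 3 10 6 / 10 12 12]. Elementwise product with the kernel and sum: 12·1 + 9·-1 + 3·-1 + 10·1 + 6·-1 + 10·1 + 12·2 + 12·3.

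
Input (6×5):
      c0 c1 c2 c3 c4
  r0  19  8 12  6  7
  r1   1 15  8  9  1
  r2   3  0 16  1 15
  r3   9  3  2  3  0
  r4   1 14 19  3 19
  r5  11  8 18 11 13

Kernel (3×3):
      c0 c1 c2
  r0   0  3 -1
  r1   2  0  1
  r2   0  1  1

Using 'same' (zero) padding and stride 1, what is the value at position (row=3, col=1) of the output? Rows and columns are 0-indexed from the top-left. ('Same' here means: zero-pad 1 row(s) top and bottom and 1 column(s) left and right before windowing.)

The receptive field on the zero-padded input at this output position is [3 0 16 / 9 3 2 / 1 14 19]. Elementwise product with the kernel and sum: 0·3 + 16·-1 + 9·2 + 2·1 + 14·1 + 19·1.

37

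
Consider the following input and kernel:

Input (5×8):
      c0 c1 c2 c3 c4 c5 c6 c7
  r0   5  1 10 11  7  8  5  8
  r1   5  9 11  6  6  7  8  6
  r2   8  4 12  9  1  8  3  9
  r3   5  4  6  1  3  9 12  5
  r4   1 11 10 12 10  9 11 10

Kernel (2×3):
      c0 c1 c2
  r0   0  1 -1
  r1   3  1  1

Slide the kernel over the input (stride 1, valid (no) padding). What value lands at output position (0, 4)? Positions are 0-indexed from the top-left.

The receptive field on the input at this output position is [7 8 5 / 6 7 8]. Elementwise product with the kernel and sum: 8·1 + 5·-1 + 6·3 + 7·1 + 8·1.

36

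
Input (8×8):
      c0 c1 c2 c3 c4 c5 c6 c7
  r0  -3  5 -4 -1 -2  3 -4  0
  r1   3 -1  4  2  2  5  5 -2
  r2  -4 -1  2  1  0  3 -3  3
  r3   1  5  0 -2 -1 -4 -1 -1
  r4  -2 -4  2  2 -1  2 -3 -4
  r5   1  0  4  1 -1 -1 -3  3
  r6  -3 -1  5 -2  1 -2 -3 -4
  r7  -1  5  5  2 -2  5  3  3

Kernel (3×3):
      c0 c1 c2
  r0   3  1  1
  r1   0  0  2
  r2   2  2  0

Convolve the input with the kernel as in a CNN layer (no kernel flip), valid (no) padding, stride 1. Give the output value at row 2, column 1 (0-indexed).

-8

The receptive field on the input at this output position is [-1 2 1 / 5 0 -2 / -4 2 2]. Elementwise product with the kernel and sum: -1·3 + 2·1 + 1·1 + -2·2 + -4·2 + 2·2.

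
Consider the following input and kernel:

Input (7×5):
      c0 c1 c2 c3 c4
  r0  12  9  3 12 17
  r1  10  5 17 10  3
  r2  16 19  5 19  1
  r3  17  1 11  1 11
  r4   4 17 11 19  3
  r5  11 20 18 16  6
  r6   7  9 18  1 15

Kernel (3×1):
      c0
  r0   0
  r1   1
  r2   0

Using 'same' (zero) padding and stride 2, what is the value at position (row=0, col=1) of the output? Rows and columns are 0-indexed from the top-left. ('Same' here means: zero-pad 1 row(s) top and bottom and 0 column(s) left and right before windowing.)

3

The receptive field on the zero-padded input at this output position is [0 / 3 / 17]. Elementwise product with the kernel and sum: 3·1.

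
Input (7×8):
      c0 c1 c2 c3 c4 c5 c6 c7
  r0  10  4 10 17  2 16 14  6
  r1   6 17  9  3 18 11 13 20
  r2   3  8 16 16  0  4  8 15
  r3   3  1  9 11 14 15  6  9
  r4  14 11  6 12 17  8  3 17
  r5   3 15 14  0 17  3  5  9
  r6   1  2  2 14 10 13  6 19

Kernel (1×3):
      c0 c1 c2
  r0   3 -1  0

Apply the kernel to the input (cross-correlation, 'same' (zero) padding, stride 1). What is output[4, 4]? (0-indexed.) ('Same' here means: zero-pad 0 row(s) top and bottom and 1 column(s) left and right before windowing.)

The receptive field on the zero-padded input at this output position is [12 17 8]. Elementwise product with the kernel and sum: 12·3 + 17·-1.

19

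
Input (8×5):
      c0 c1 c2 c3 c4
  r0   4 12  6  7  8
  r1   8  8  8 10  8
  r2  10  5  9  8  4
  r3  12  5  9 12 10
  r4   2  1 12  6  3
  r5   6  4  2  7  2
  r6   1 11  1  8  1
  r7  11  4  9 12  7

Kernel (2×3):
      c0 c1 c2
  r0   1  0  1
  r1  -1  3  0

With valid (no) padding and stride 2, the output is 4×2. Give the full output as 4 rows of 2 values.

Output[0,0]: The receptive field on the input at this output position is [4 12 6 / 8 8 8]. Elementwise product with the kernel and sum: 4·1 + 6·1 + 8·-1 + 8·3.

26 36
22 40
20 34
3 29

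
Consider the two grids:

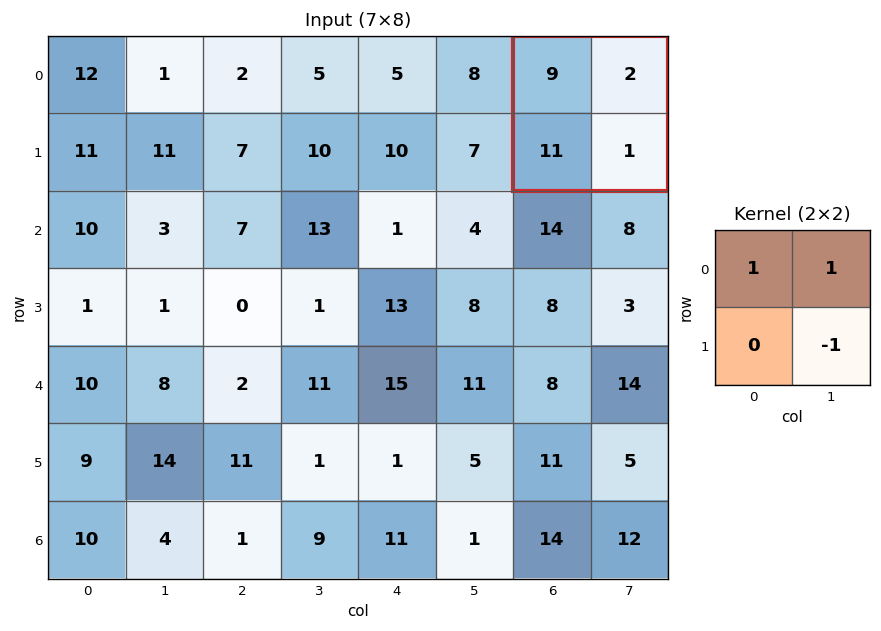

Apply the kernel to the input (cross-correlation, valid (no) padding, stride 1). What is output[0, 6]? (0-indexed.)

The receptive field on the input at this output position is [9 2 / 11 1]. Elementwise product with the kernel and sum: 9·1 + 2·1 + 1·-1.

10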